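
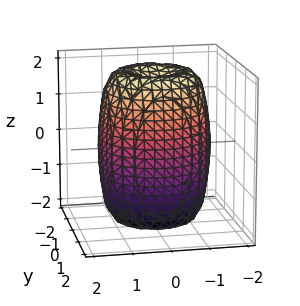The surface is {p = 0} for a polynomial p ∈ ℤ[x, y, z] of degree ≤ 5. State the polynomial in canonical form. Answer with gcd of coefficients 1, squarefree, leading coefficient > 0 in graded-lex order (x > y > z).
2*x^4 + 4*x^2*y^2 + 2*y^4 - 3*x^2 - 3*y^2 + z^2 - 3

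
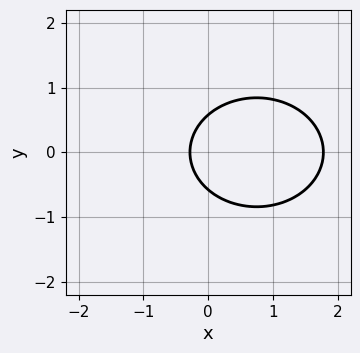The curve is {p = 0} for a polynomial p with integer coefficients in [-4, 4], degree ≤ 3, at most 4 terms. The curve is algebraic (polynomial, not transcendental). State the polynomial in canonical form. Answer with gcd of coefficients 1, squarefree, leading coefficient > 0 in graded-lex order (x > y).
1. The degree is 2 — the shape is more complex than any degree-1 curve.
2. Symmetries: the y ↦ −y reflection is a symmetry, so y appears only in even powers.
3. Matching integer coefficients to the picture gives p.

2*x^2 + 3*y^2 - 3*x - 1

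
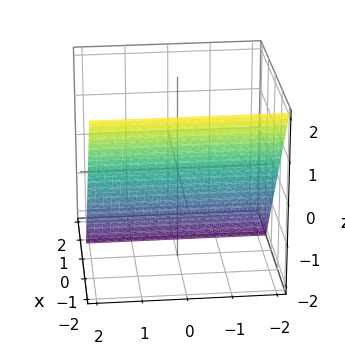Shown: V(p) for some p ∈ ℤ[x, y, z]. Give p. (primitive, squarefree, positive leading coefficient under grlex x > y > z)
1. deg p = 1. Every cross-section is a straight line — this is a plane.
2. From the visible intercepts: it meets the z-axis at z = -1 (among the integer gridlines); the surface avoids every integer y-axis point in the box.
3. Putting this together gives p.

3*x + 2*z + 2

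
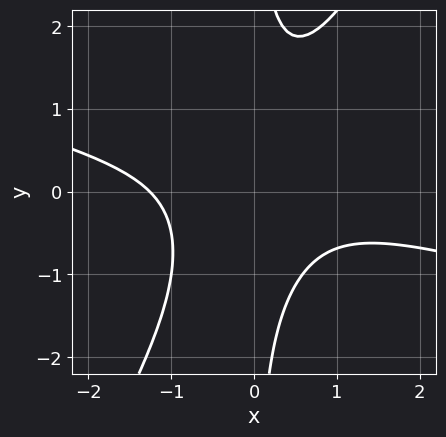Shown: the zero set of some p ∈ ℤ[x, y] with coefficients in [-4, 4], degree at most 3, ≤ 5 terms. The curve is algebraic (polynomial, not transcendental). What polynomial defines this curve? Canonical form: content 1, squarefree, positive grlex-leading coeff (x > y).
(a) The degree is 3 — no degree-2 curve has this shape.
(b) Reading off the gridlines: it misses every integer gridline on the y-axis.
(c) Fitting integer coefficients to these (and the overall shape) gives p.

x^3 + 3*x^2*y - 2*x*y^2 + 2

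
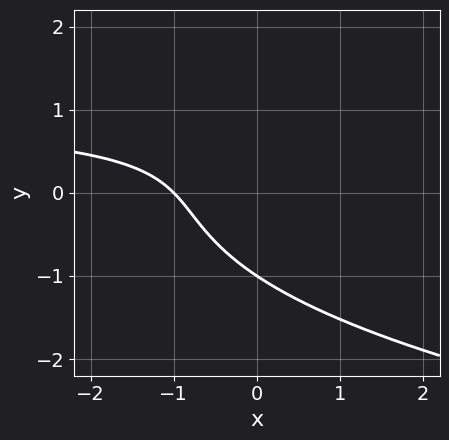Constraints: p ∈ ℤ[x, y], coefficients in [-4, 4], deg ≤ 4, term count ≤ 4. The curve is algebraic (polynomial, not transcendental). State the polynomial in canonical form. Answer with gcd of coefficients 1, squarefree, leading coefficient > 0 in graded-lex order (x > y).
y^3 - x*y + x + 1

(a) The degree is 3 — the shape is more complex than any degree-2 curve.
(b) From the axis intercepts and sections: it crosses the y-axis at the gridline y = -1; it meets the x-axis at x = -1 (among the integer gridlines).
(c) Matching integer coefficients to the picture gives p.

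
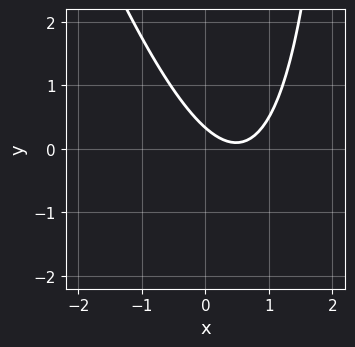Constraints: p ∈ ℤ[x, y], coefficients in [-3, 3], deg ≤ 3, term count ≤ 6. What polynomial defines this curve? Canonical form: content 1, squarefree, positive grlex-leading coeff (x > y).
3*x^2 + x*y - 3*x - 3*y + 1

Degree: no degree-1 curve has this shape, so deg p = 2.
Observable constraints: it misses every integer gridline on the x-axis.
Putting this together gives p.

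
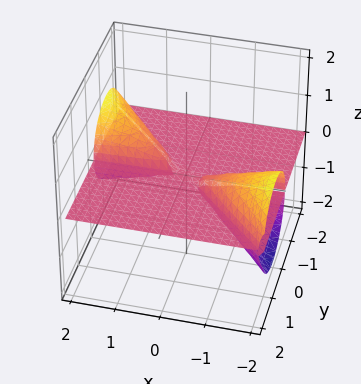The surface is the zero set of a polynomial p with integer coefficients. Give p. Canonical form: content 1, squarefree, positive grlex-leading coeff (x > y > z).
x*y*z + y^2*z + z^3

I count 3 distinct pieces. They look like related sheets of one shape, so recover p as a whole.
Degree: a generic line meets the surface in up to 3 points, so deg p = 3.
Reading off the gridlines: the visible y-axis segment lies entirely on the surface; every point of the x-axis in the box is on the surface; it crosses the z-axis at the gridline z = 0.
Matching integer coefficients to the picture gives p.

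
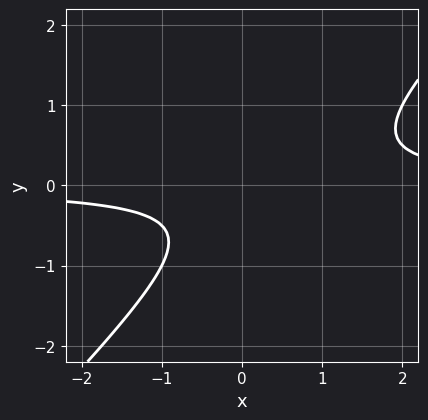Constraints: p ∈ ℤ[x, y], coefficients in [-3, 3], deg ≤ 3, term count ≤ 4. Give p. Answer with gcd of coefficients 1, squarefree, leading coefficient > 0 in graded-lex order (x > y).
2*x*y - 2*y^2 - y - 1

1. The degree is 2 — the shape is more complex than any degree-1 curve.
2. Checking where it meets the axes: no y-intercept at any integer in the box; it misses every integer gridline on the x-axis.
3. Solving for integer coefficients yields p as stated.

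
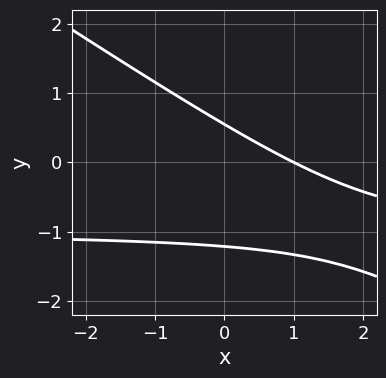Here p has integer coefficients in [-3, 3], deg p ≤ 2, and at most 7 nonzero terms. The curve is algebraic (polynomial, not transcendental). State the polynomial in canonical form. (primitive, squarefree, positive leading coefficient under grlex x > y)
2*x*y + 3*y^2 + 2*x + 2*y - 2

1. Degree: the shape is more complex than any degree-1 curve, so deg p = 2.
2. Against the integer gridlines: it meets the x-axis at x = 1 (among the integer gridlines).
3. The integer polynomial consistent with all of this is the stated p.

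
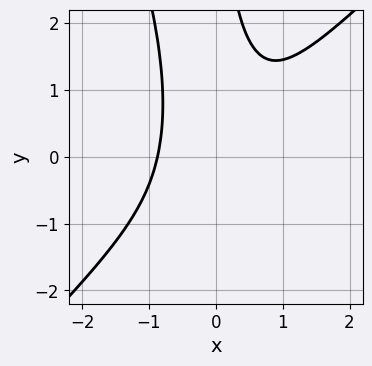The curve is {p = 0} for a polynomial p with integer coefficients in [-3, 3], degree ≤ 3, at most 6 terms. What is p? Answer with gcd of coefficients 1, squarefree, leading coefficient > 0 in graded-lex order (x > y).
(a) The degree is 3 — the shape is more complex than any degree-2 curve.
(b) Checking where it meets the axes: no y-intercept at any integer in the box.
(c) Assembling these constraints gives the stated polynomial.

3*x^3 - 2*x^2*y - x*y^2 + 2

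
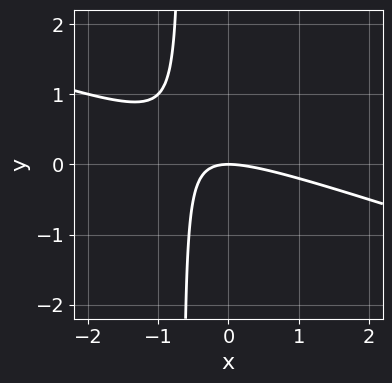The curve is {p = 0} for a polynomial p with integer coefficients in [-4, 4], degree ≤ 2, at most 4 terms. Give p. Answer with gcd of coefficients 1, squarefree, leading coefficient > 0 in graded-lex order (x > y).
x^2 + 3*x*y + 2*y

The degree is 2 — a generic line meets the curve in up to 2 points.
Reading off the gridlines: one y-axis crossing is at y = 0; one x-axis crossing is at x = 0.
Assembling these constraints gives the stated polynomial.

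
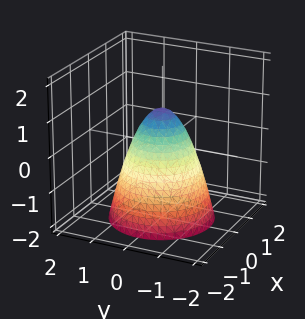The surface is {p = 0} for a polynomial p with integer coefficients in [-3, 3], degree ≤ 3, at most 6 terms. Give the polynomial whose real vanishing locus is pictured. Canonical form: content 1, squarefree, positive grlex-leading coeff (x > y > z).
3*x^2 + 3*y^2 + 2*z - 2

First, the degree is 2 — no degree-1 surface has this shape.
Next, symmetries: rotational symmetry about the z-axis ⇒ p depends on x, y only through x² + y².
Then, checking where it meets the axes: it meets the z-axis at z = 1 (among the integer gridlines); a circular section at z = -1 has radius between 1 and 2.
Finally, together with the visible shape, these determine p as stated.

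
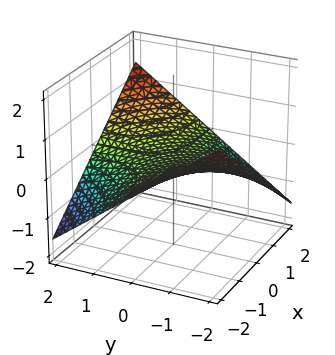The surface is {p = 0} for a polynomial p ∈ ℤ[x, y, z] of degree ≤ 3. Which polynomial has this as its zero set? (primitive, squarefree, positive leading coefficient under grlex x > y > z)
The degree is 2 — a saddle surface; a quadric.
From the axis intercepts and sections: the visible x-axis segment lies entirely on the surface; every point of the y-axis in the box is on the surface; one z-axis crossing is at z = 0.
Assembling these constraints gives the stated polynomial.

x*y - 3*z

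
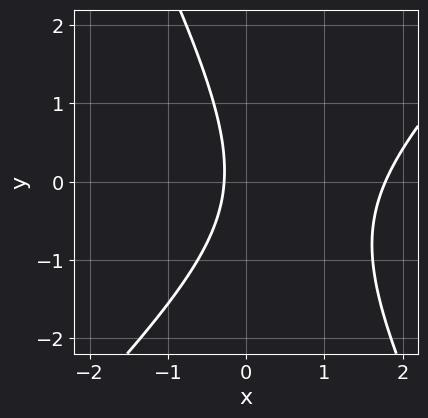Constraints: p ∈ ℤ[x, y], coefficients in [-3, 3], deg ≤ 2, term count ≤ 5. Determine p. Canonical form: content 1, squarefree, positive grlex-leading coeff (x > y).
deg p = 2. A generic line meets the curve in up to 2 points.
Checking where it meets the axes: no y-intercept at any integer in the box.
Assembling these constraints gives the stated polynomial.

2*x^2 - x*y - y^2 - 3*x - 1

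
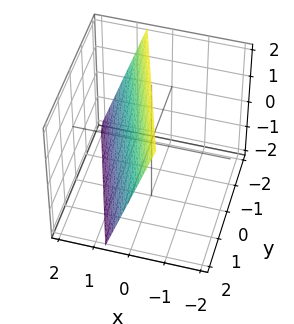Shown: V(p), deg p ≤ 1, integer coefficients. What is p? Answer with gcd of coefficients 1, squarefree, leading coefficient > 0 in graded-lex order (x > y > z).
(a) The degree is 1 — every cross-section is a straight line — this is a plane.
(b) From the axis intercepts and sections: it meets the y-axis at y = 2 (among the integer gridlines); it crosses the z-axis at the gridline z = 2.
(c) Together with the visible shape, these determine p as stated.

3*x + y + z - 2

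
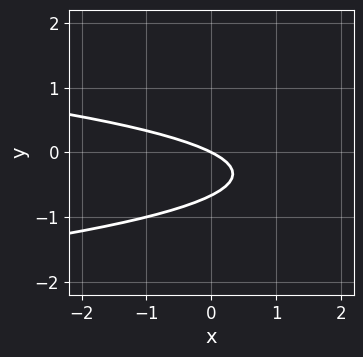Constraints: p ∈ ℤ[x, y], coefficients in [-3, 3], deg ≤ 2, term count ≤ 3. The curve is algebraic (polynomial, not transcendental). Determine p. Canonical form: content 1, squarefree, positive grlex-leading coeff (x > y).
3*y^2 + x + 2*y

1. Degree: a generic line meets the curve in up to 2 points, so deg p = 2.
2. Observable constraints: it meets the y-axis at y = 0 (among the integer gridlines); one x-axis crossing is at x = 0.
3. Fitting integer coefficients to these (and the overall shape) gives p.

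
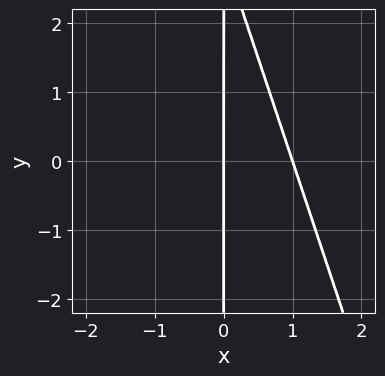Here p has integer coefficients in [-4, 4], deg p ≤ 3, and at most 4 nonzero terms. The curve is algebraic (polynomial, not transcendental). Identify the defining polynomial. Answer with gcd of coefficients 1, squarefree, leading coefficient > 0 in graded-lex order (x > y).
3*x^2 + x*y - 3*x

1. The degree is 2 — no degree-1 curve has this shape.
2. Reading off the gridlines: among the integer gridlines, it crosses the x-axis at x ∈ {0, 1}; the visible y-axis segment lies entirely on the curve.
3. Together with the visible shape, these determine p as stated.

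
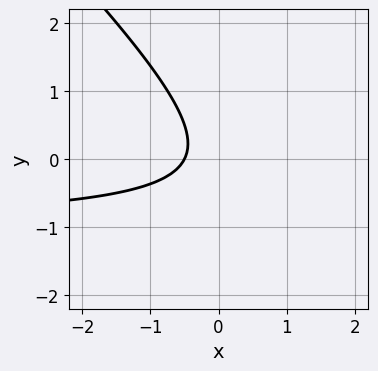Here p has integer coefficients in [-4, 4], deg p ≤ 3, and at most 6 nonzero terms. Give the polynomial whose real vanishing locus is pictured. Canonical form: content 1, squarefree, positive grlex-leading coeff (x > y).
2*x*y + 2*y^2 + 2*x + 1

The degree is 2 — the shape is more complex than any degree-1 curve.
From the visible intercepts: the curve avoids every integer y-axis point in the box.
These observations pin down the coefficients.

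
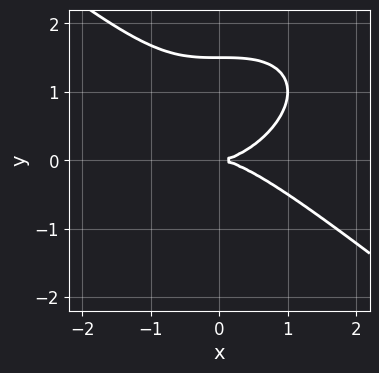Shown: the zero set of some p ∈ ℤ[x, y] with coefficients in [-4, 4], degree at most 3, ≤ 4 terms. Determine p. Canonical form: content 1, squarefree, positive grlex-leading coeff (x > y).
x^3 + 2*y^3 - 3*y^2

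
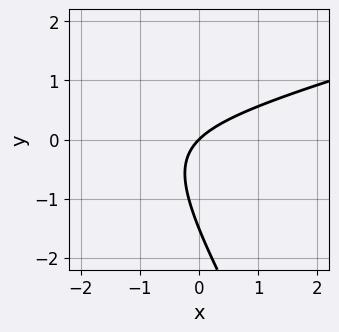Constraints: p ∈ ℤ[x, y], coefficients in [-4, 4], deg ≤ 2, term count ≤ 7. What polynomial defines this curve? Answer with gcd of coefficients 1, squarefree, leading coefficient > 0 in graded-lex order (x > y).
x^2 - 3*x*y - 2*y^2 + 3*x - 3*y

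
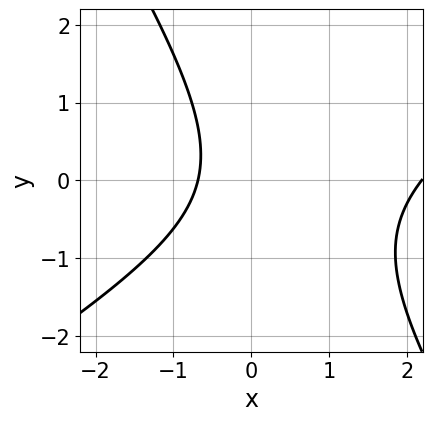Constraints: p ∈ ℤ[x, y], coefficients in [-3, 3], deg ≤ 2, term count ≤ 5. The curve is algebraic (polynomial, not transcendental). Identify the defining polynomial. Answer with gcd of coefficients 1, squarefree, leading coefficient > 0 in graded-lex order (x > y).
(a) Degree: the shape is more complex than any degree-1 curve, so deg p = 2.
(b) Observable constraints: it misses every integer gridline on the y-axis.
(c) Solving for integer coefficients yields p as stated.

2*x^2 - 2*x*y - 2*y^2 - 3*x - 3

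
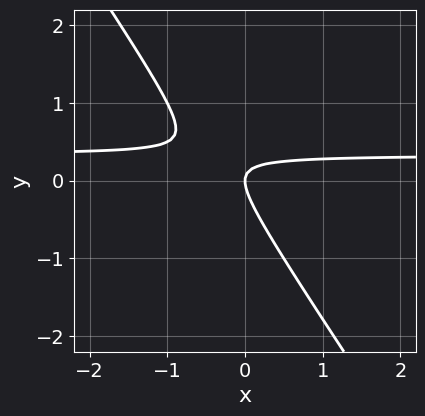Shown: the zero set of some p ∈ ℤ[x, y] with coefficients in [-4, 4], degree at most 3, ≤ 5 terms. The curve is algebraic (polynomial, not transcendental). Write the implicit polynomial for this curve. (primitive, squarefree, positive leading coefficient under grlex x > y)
3*x*y + 2*y^2 - x

(a) The degree is 2 — no degree-1 curve has this shape.
(b) Reading off the gridlines: one y-axis crossing is at y = 0; one x-axis crossing is at x = 0.
(c) Putting this together gives p.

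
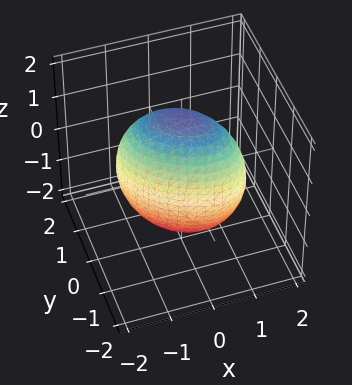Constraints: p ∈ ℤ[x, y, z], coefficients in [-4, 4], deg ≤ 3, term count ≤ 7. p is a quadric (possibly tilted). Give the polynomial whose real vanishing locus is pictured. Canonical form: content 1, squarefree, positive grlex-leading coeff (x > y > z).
2*x^2 + 2*x*y + 3*y^2 + z^2 - 3

First, degree: a generic line meets the surface in up to 2 points, so deg p = 2.
Then, observable constraints: the y-axis gridline crossings are at y ∈ {-1, 1}.
Finally, together with the visible shape, these determine p as stated.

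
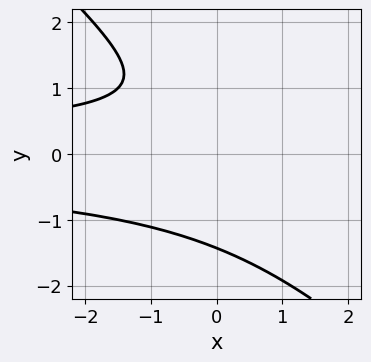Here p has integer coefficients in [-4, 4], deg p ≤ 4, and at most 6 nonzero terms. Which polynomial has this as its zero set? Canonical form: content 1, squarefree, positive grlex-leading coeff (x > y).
(a) deg p = 3. A generic line meets the curve in up to 3 points.
(b) Against the integer gridlines: no x-intercept at any integer in the box.
(c) Together with the visible shape, these determine p as stated.

2*x*y^2 + 2*y^3 - 2*y + 3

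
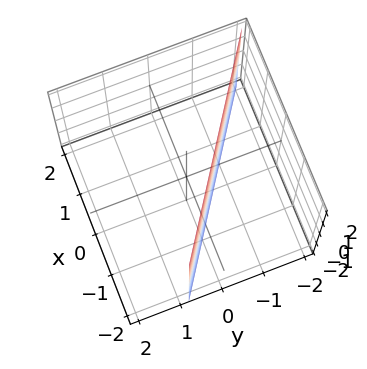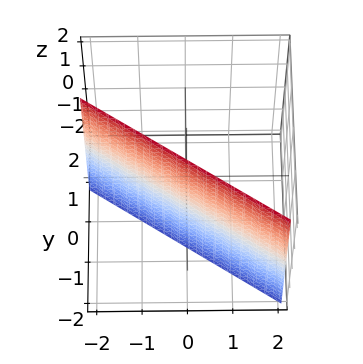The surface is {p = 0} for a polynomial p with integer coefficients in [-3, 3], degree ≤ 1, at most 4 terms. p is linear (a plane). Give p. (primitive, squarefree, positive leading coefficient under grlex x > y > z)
2*x + 3*y + 2

The degree is 1 — the surface is flat (a plane).
Against the integer gridlines: it meets the x-axis at x = -1 (among the integer gridlines); it misses every integer gridline on the z-axis.
These observations pin down the coefficients.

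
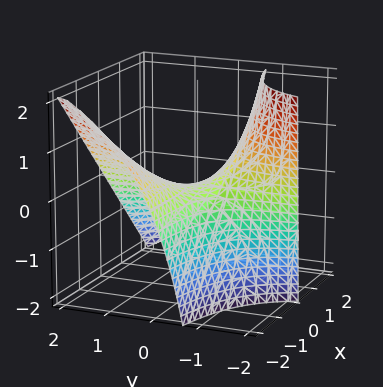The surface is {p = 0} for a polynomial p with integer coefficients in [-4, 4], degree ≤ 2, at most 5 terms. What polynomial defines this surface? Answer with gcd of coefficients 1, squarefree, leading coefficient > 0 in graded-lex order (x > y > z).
2*x*y + y*z + 2*z

1. The degree is 2 — a generic line meets the surface in up to 2 points.
2. Against the integer gridlines: every point of the y-axis in the box is on the surface; one z-axis crossing is at z = 0; the visible x-axis segment lies entirely on the surface.
3. Assembling these constraints gives the stated polynomial.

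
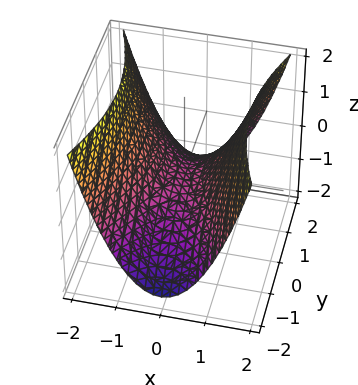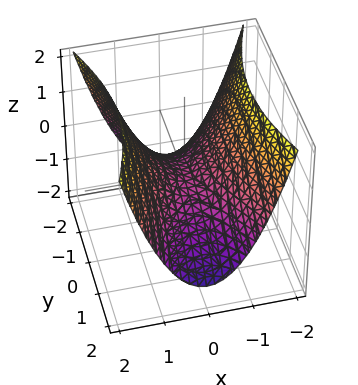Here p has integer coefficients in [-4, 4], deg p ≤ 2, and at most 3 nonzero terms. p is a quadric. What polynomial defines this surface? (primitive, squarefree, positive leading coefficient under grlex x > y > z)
1. The degree is 2 — a saddle surface; a quadric.
2. Symmetries: it's symmetric under x → −x, forcing even powers of x; it's symmetric under y → −y, forcing even powers of y.
3. From the axis intercepts and sections: one y-axis crossing is at y = 0; it crosses the z-axis at the gridline z = 0; it meets the x-axis at x = 0 (among the integer gridlines).
4. The integer polynomial consistent with all of this is the stated p.

3*x^2 - y^2 - 3*z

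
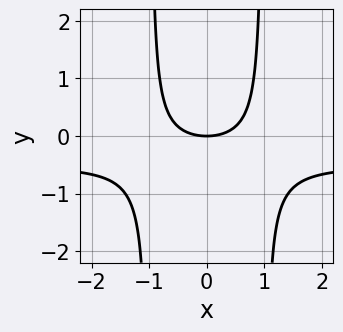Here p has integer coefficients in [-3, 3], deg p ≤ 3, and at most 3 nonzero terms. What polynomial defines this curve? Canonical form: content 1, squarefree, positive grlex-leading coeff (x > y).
2*x^2*y + x^2 - 2*y

deg p = 3.
Symmetries: mirror symmetry x ↦ −x ⇒ only even powers of x.
From the axis intercepts and sections: it crosses the x-axis at the gridline x = 0; it meets the y-axis at y = 0 (among the integer gridlines).
Matching integer coefficients to the picture gives p.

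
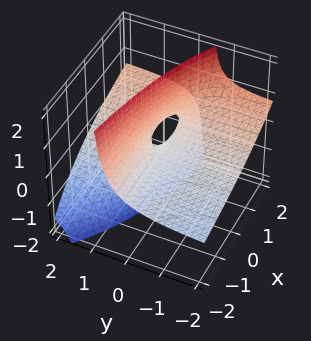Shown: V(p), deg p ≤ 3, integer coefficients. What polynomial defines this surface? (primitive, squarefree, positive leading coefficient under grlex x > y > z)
deg p = 2. A generic line meets the surface in up to 2 points.
Reading off the gridlines: it meets the z-axis at z = 0 (among the integer gridlines); every point of the y-axis in the box is on the surface.
Assembling these constraints gives the stated polynomial. Check: (1, 0, 0) on the x-axis lies on the surface, and p(1, 0, 0) = 0. ✓

x*y - x*z - 3*y*z + z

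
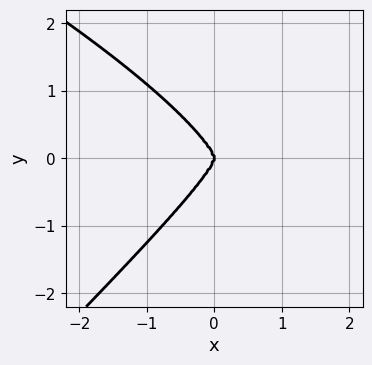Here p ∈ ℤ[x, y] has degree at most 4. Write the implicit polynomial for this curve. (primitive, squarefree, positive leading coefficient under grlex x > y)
First, the degree is 4 — the shape is more complex than any degree-3 curve.
Next, observable constraints: it crosses the x-axis at the gridline x = 0; one y-axis crossing is at y = 0.
Finally, together with the visible shape, these determine p as stated.

x^3*y + 2*x^2*y^2 - 3*y^4 - 3*x^3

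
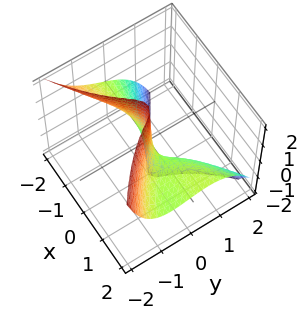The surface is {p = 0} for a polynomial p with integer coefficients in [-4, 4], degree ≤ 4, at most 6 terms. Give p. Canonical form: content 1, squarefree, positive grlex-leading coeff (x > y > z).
3*x^2*z + x*y*z + 3*y^3 - 3*x*y + 3*y

1. The degree is 3 — no degree-2 surface has this shape.
2. From the visible intercepts: the visible x-axis segment lies entirely on the surface; every point of the z-axis in the box is on the surface; it meets the y-axis at y = 0 (among the integer gridlines).
3. Putting this together gives p.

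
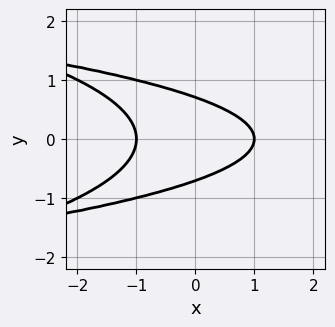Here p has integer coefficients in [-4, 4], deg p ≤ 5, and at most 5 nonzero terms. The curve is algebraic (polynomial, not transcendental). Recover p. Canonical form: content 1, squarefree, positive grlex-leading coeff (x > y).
First, degree: the shape is more complex than any degree-3 curve, so deg p = 4.
Then, symmetries: mirror symmetry y ↦ −y ⇒ only even powers of y.
Next, against the integer gridlines: the x-axis gridline crossings are at x ∈ {-1, 1}.
Finally, putting this together gives p.

2*y^4 + 3*x*y^2 + x^2 + y^2 - 1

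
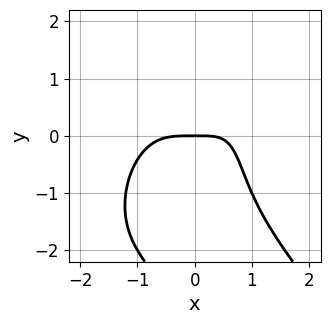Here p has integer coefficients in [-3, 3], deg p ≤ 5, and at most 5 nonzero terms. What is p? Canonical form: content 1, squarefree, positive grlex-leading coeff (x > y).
2*x^4 + x*y^3 - 2*x*y + 3*y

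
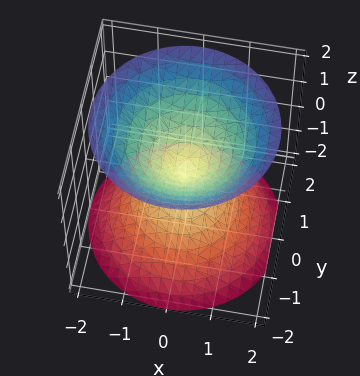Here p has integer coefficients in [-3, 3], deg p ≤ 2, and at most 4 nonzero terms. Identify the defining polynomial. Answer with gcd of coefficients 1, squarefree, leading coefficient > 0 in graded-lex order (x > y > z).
1. There are 2 components. They look like related sheets of one shape, so recover p as a whole.
2. deg p = 2. Two nappes meeting at a single point; a quadric.
3. By symmetry, the z-axis is an axis of rotation, so x and y enter only as x² + y²; the z ↦ −z reflection is a symmetry, so z appears only in even powers.
4. Against the integer gridlines: one x-axis crossing is at x = 0; one z-axis crossing is at z = 0; a circular section at z = -1 has radius exactly 1; one y-axis crossing is at y = 0.
5. The integer polynomial consistent with all of this is the stated p.

x^2 + y^2 - z^2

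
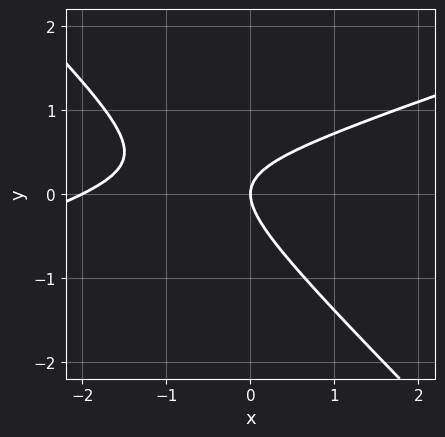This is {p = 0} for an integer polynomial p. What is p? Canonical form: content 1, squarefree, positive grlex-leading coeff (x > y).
deg p = 2. A generic line meets the curve in up to 2 points.
Observable constraints: it crosses the y-axis at the gridline y = 0; among the integer gridlines, it crosses the x-axis at x ∈ {-2, 0}.
Fitting integer coefficients to these (and the overall shape) gives p.

x^2 - 2*x*y - 3*y^2 + 2*x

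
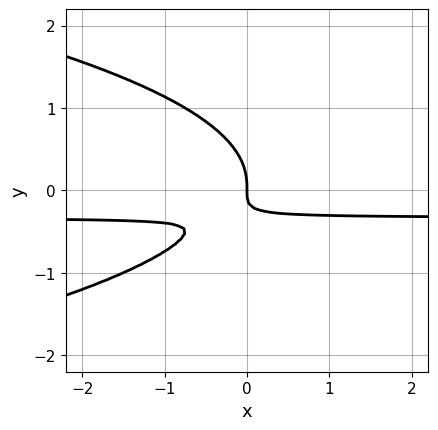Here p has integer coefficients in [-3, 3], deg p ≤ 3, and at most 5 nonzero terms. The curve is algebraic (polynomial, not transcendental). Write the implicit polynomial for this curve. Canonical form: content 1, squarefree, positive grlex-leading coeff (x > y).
The degree is 3 — a generic line meets the curve in up to 3 points.
Against the integer gridlines: one x-axis crossing is at x = 0; it meets the y-axis at y = 0 (among the integer gridlines).
Assembling these constraints gives the stated polynomial.

3*y^3 + 3*x*y + x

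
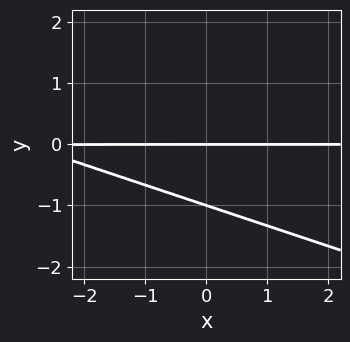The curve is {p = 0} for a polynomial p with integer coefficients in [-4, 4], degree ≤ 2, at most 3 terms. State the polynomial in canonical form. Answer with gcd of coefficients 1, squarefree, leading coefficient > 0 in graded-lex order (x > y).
Degree: the shape is more complex than any degree-1 curve, so deg p = 2.
Against the integer gridlines: among the integer gridlines, it crosses the y-axis at y ∈ {-1, 0}; every point of the x-axis in the box is on the curve.
The integer polynomial consistent with all of this is the stated p.

x*y + 3*y^2 + 3*y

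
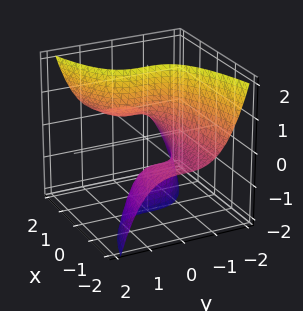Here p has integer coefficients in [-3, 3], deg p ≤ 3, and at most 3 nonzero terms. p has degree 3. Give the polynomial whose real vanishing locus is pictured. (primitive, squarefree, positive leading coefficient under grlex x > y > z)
2*y^3 - 3*x*z + 1

(a) The degree is 3 — the shape is more complex than any degree-2 surface.
(b) Observable constraints: no z-intercept at any integer in the box; it misses every integer gridline on the x-axis.
(c) Putting this together gives p.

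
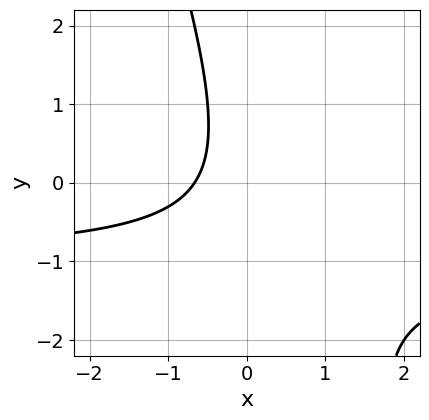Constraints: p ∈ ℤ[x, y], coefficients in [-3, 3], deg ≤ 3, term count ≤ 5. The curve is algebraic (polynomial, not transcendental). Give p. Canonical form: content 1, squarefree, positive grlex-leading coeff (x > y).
3*x*y + y^2 + 3*x + 2

deg p = 2.
Reading off the gridlines: the curve avoids every integer y-axis point in the box.
Assembling these constraints gives the stated polynomial.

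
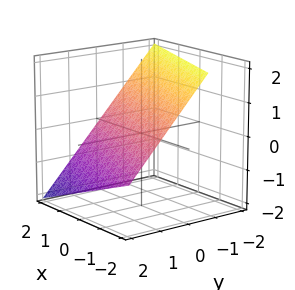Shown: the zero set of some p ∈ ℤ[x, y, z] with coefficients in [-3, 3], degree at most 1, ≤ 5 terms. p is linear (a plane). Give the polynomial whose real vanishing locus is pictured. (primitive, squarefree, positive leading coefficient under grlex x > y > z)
deg p = 1.
Observable constraints: it meets the x-axis at x = 2 (among the integer gridlines).
The integer polynomial consistent with all of this is the stated p.

x + 3*y + 3*z - 2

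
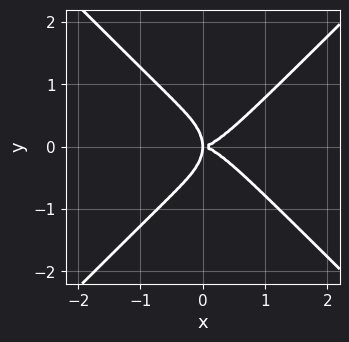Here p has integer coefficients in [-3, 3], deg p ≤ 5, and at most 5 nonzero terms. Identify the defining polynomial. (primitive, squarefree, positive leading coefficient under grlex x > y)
First, the degree is 4 — no degree-3 curve has this shape.
Then, symmetries: the y ↦ −y reflection is a symmetry, so y appears only in even powers.
Next, from the visible intercepts: one y-axis crossing is at y = 0; it crosses the x-axis at the gridline x = 0.
Finally, solving for integer coefficients yields p as stated.

x^4 - y^4 - x*y^2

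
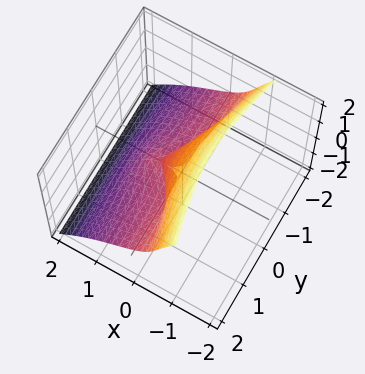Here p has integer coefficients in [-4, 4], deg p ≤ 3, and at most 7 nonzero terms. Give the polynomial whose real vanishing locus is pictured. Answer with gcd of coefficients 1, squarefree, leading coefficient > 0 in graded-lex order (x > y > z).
First, degree: no degree-2 surface has this shape, so deg p = 3.
Next, from the axis intercepts and sections: the visible y-axis segment lies entirely on the surface; one z-axis crossing is at z = 1; the visible x-axis segment lies entirely on the surface.
Finally, the integer polynomial consistent with all of this is the stated p.

x*y^2 + 3*x*z^2 + y^2*z + 2*z^3 - 2*z^2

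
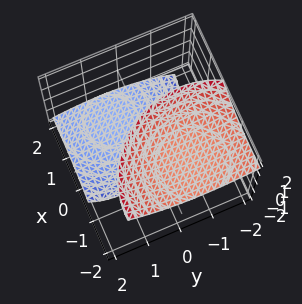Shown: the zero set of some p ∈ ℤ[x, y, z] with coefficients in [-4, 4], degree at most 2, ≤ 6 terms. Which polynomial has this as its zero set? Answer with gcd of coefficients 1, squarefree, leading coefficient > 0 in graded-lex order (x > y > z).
(a) There are 2 components.
(b) The degree is 2 — no degree-1 surface has this shape.
(c) Checking where it meets the axes: no y-intercept at any integer in the box; it misses every integer gridline on the x-axis.
(d) Matching integer coefficients to the picture gives p.

x^2 + 2*x*z + y^2 + y*z - z^2 + 3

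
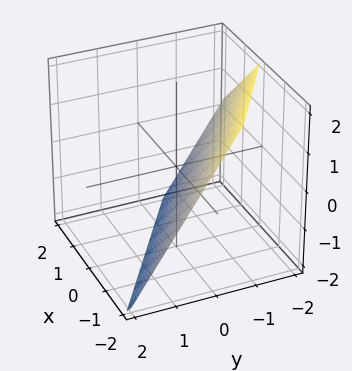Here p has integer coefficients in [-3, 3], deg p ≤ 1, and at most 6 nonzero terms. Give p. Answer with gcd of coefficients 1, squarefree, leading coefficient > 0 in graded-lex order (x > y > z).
(a) deg p = 1. The surface is flat (a plane).
(b) Checking where it meets the axes: it crosses the x-axis at the gridline x = -1; it crosses the z-axis at the gridline z = -1.
(c) Solving for integer coefficients yields p as stated.

2*x + 3*y + 2*z + 2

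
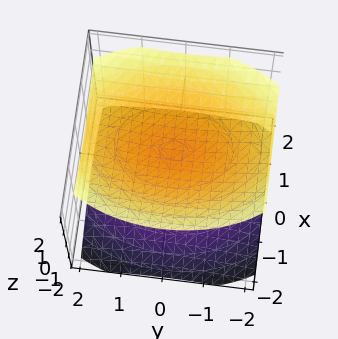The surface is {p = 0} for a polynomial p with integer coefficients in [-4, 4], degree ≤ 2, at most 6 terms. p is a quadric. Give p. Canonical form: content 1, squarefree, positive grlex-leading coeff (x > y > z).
2*x^2 + y^2 - 3*z^2 + 3

1. The picture has 2 separate pieces. They look like related sheets of one shape, so recover p as a whole.
2. The degree is 2 — two sheets facing apart; a quadric.
3. Symmetries: the x ↦ −x reflection is a symmetry, so x appears only in even powers; it's symmetric under z → −z, forcing even powers of z; mirror symmetry y ↦ −y ⇒ only even powers of y.
4. Checking where it meets the axes: no y-intercept at any integer in the box; among the integer gridlines, it crosses the z-axis at z ∈ {-1, 1}; the surface avoids every integer x-axis point in the box.
5. Together with the visible shape, these determine p as stated.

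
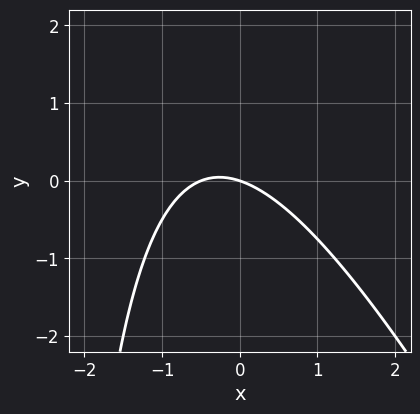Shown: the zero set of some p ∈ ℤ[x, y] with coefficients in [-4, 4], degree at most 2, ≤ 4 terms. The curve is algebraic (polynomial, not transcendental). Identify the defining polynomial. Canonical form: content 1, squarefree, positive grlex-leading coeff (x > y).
2*x^2 + x*y + x + 3*y

1. deg p = 2. No degree-1 curve has this shape.
2. From the visible intercepts: one x-axis crossing is at x = 0; one y-axis crossing is at y = 0.
3. Matching integer coefficients to the picture gives p.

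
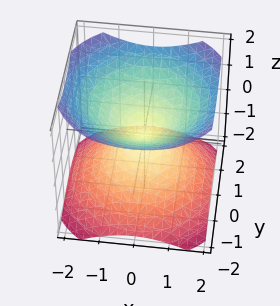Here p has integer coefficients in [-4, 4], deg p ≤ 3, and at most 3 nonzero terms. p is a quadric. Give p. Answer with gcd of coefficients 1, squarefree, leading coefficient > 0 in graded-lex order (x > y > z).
2*x^2 + 2*y^2 - 3*z^2

I count 2 distinct pieces. Treating them together as one polynomial.
Degree: a double cone through the origin; a quadric, so deg p = 2.
By symmetry, every cross-section ⟂ z is a circle, so x, y appear only via x² + y²; mirror symmetry z ↦ −z ⇒ only even powers of z.
Observable constraints: it crosses the x-axis at the gridline x = 0; a circular section at z = -1 has radius between 1 and 2; one y-axis crossing is at y = 0; it crosses the z-axis at the gridline z = 0.
Matching integer coefficients to the picture gives p.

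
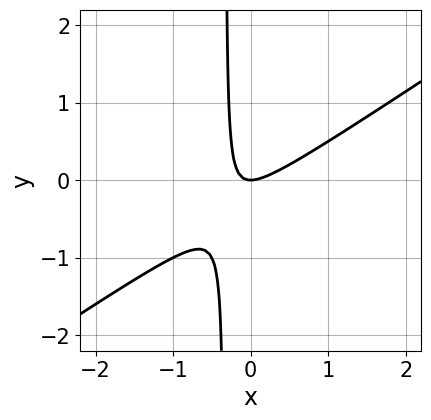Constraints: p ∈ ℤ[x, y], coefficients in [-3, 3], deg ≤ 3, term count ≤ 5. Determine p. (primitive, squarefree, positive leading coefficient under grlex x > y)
deg p = 2.
From the visible intercepts: it meets the x-axis at x = 0 (among the integer gridlines); it crosses the y-axis at the gridline y = 0.
Together with the visible shape, these determine p as stated.

2*x^2 - 3*x*y - y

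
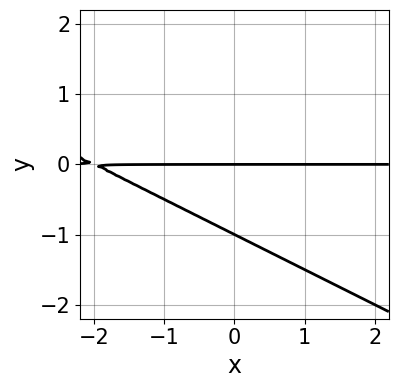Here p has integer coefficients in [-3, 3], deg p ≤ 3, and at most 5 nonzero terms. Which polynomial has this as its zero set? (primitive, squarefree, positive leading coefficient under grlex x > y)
(a) The degree is 2 — a generic line meets the curve in up to 2 points.
(b) Observable constraints: among the integer gridlines, it crosses the y-axis at y ∈ {-1, 0}; every point of the x-axis in the box is on the curve.
(c) Putting this together gives p.

x*y + 2*y^2 + 2*y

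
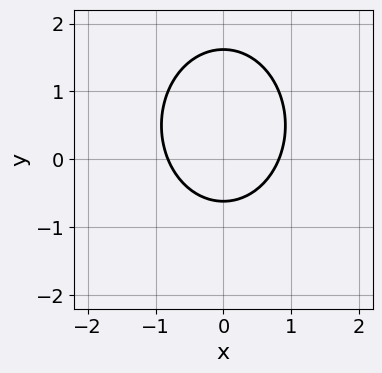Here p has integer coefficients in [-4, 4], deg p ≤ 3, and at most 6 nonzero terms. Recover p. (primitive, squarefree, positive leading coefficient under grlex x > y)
deg p = 2. No degree-1 curve has this shape.
Symmetries: mirror symmetry x ↦ −x ⇒ only even powers of x.
Matching integer coefficients to the picture gives p.

3*x^2 + 2*y^2 - 2*y - 2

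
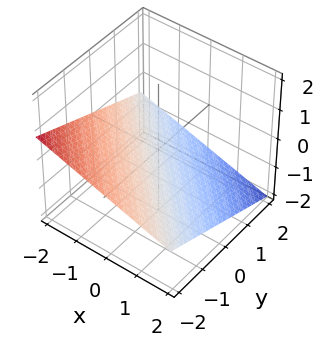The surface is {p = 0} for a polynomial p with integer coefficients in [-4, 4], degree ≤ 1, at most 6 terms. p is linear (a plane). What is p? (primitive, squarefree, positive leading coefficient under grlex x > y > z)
x + y + 3*z + 2

(a) Degree: the surface is flat (a plane), so deg p = 1.
(b) Reading off the gridlines: one x-axis crossing is at x = -2; it meets the y-axis at y = -2 (among the integer gridlines).
(c) Fitting integer coefficients to these (and the overall shape) gives p.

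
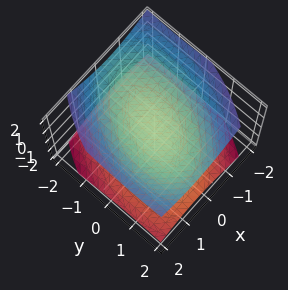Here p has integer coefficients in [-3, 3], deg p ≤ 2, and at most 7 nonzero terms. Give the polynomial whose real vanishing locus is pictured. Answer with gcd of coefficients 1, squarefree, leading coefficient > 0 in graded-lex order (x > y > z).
2*x^2 - x*y + y^2 - 3*z^2 + 2

1. I count 2 distinct pieces. They look like related sheets of one shape, so recover p as a whole.
2. The degree is 2 — a generic line meets the surface in up to 2 points.
3. Checking where it meets the axes: it misses every integer gridline on the y-axis; it misses every integer gridline on the x-axis.
4. Fitting integer coefficients to these (and the overall shape) gives p.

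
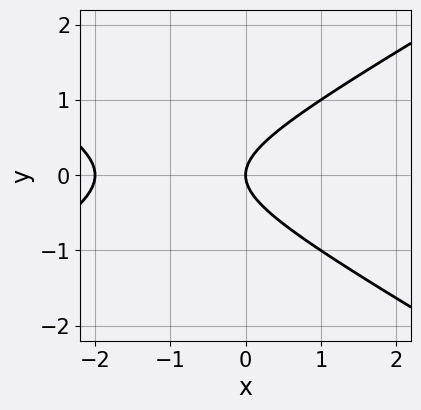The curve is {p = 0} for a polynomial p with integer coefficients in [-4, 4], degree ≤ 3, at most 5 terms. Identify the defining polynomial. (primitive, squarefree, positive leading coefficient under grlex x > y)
x^2 - 3*y^2 + 2*x

First, the degree is 2 — a generic line meets the curve in up to 2 points.
Then, symmetries: it's symmetric under y → −y, forcing even powers of y.
Then, reading off the gridlines: one y-axis crossing is at y = 0; among the integer gridlines, it crosses the x-axis at x ∈ {-2, 0}.
Finally, these observations pin down the coefficients.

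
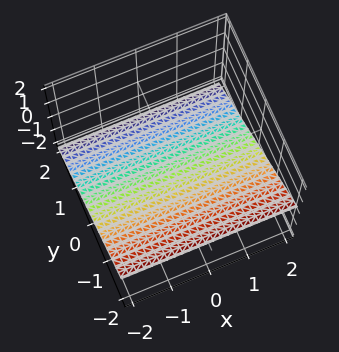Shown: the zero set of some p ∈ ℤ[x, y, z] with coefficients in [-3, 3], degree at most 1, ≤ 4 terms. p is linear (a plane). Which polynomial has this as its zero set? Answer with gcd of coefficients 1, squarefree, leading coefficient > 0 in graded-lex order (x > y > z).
2*y + 3*z + 2

1. Degree: every cross-section is a straight line — this is a plane, so deg p = 1.
2. Checking where it meets the axes: it misses every integer gridline on the x-axis; it meets the y-axis at y = -1 (among the integer gridlines).
3. Matching integer coefficients to the picture gives p.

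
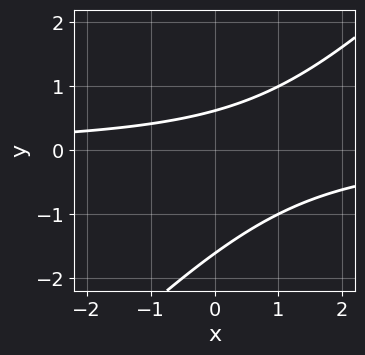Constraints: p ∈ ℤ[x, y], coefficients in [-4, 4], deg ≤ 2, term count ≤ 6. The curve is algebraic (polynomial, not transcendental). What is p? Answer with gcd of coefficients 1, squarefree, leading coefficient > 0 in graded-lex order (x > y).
(a) deg p = 2. The shape is more complex than any degree-1 curve.
(b) Checking where it meets the axes: the curve avoids every integer x-axis point in the box.
(c) Solving for integer coefficients yields p as stated.

x*y - y^2 - y + 1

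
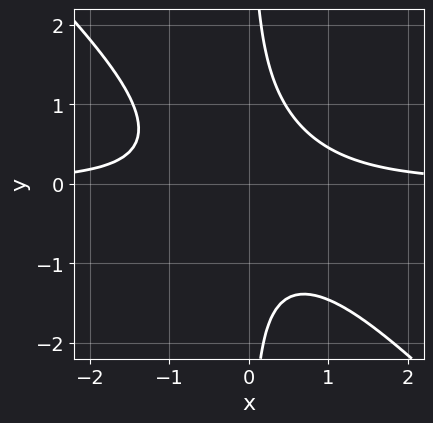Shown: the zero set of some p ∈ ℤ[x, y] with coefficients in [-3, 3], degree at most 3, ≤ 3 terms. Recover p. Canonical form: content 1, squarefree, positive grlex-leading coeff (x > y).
First, deg p = 3. The shape is more complex than any degree-2 curve.
Next, checking where it meets the axes: it misses every integer gridline on the y-axis; it misses every integer gridline on the x-axis.
Finally, matching integer coefficients to the picture gives p.

3*x^2*y + 3*x*y^2 - 2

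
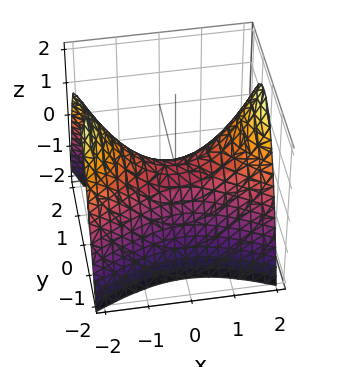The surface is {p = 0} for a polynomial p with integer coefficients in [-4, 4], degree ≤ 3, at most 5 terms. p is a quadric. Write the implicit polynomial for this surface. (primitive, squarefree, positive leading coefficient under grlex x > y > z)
First, the degree is 2 — a hyperbolic paraboloid; a quadric.
Then, symmetries: it's symmetric under x → −x, forcing even powers of x; mirror symmetry y ↦ −y ⇒ only even powers of y.
Next, checking where it meets the axes: one z-axis crossing is at z = 0; one y-axis crossing is at y = 0; it meets the x-axis at x = 0 (among the integer gridlines).
Finally, these observations pin down the coefficients.

x^2 - 2*y^2 - 2*z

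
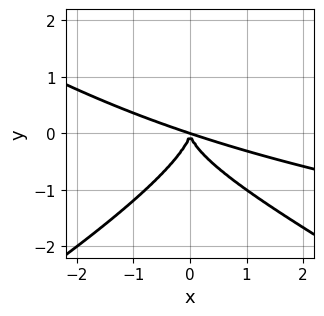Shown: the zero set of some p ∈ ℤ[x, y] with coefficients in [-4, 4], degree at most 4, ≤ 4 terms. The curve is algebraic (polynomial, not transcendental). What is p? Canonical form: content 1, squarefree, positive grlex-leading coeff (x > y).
x^2*y^2 - 3*y^4 - x^3 - 3*x^2*y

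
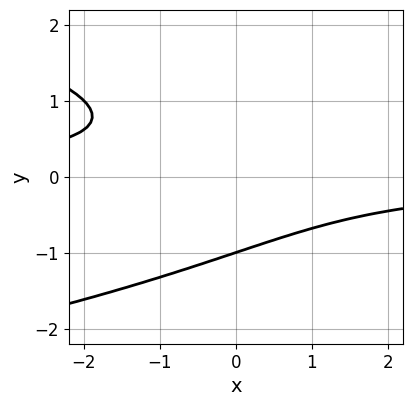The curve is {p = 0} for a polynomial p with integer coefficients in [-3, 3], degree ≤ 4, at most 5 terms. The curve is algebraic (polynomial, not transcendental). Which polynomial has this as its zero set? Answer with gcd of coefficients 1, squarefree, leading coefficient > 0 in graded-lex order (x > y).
deg p = 3. The shape is more complex than any degree-2 curve.
Against the integer gridlines: it misses every integer gridline on the x-axis; it meets the y-axis at y = -1 (among the integer gridlines).
Fitting integer coefficients to these (and the overall shape) gives p.

y^3 + x*y + 1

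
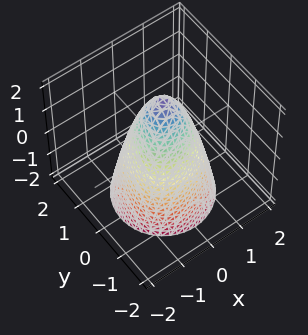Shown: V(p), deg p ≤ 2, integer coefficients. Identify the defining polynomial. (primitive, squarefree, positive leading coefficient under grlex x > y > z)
1. deg p = 2.
2. Symmetry: every cross-section ⟂ z is a circle, so x, y appear only via x² + y².
3. Against the integer gridlines: a circular section at z = -1 has radius between 1 and 2; among the integer gridlines, it crosses the x-axis at x ∈ {-1, 1}.
4. The integer polynomial consistent with all of this is the stated p.

2*x^2 + 2*y^2 + z - 2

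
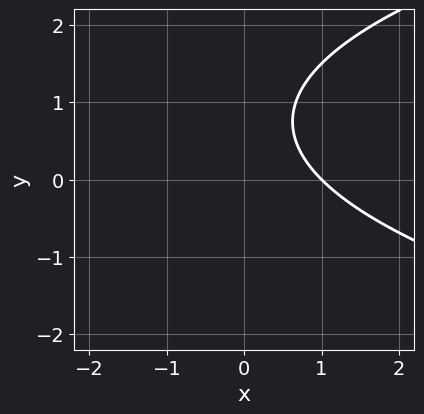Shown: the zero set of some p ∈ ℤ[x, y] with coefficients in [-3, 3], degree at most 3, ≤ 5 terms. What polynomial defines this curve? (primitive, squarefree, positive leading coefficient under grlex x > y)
2*y^2 - 3*x - 3*y + 3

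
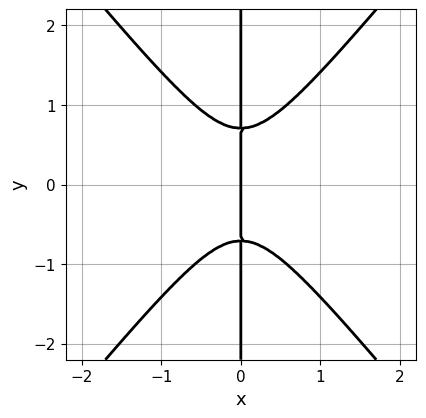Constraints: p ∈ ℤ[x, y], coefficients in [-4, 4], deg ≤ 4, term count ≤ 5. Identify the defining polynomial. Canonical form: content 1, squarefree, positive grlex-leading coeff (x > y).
(a) The degree is 3 — a generic line meets the curve in up to 3 points.
(b) Symmetries: the y ↦ −y reflection is a symmetry, so y appears only in even powers.
(c) From the visible intercepts: the visible y-axis segment lies entirely on the curve; it crosses the x-axis at the gridline x = 0.
(d) Fitting integer coefficients to these (and the overall shape) gives p.

3*x^3 - 2*x*y^2 + x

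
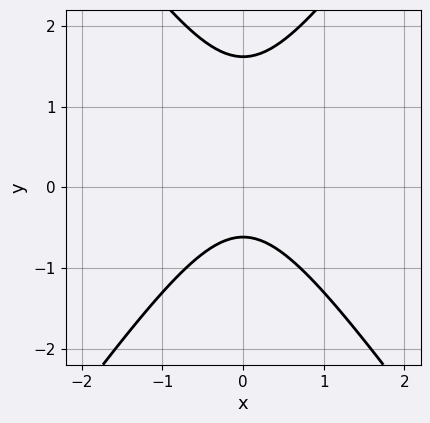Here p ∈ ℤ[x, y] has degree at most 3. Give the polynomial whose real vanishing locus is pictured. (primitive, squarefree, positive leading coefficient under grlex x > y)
2*x^2 - y^2 + y + 1

First, degree: no degree-1 curve has this shape, so deg p = 2.
Then, symmetries: the x ↦ −x reflection is a symmetry, so x appears only in even powers.
Then, observable constraints: it misses every integer gridline on the x-axis.
Finally, matching integer coefficients to the picture gives p.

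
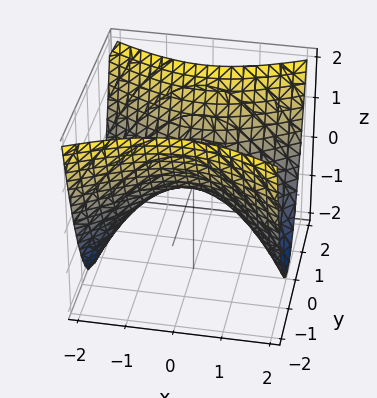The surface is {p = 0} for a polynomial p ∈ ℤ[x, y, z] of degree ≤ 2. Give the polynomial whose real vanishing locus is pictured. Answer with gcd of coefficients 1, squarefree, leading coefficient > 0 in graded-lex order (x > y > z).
(a) The degree is 2 — a saddle surface; a quadric.
(b) Symmetries: the x ↦ −x reflection is a symmetry, so x appears only in even powers; the y ↦ −y reflection is a symmetry, so y appears only in even powers.
(c) Reading off the gridlines: it crosses the z-axis at the gridline z = 0; it meets the y-axis at y = 0 (among the integer gridlines); it crosses the x-axis at the gridline x = 0.
(d) Putting this together gives p.

x^2 - 2*y^2 + 2*z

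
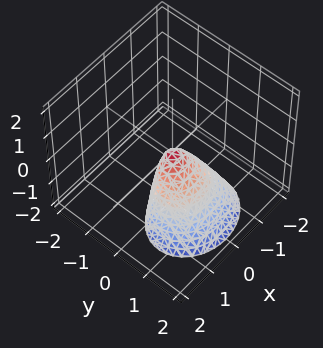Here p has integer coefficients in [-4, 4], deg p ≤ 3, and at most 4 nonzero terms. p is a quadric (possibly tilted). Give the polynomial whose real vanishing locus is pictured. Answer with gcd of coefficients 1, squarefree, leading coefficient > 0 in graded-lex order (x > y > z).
(a) The degree is 2 — the shape is more complex than any degree-1 surface.
(b) Checking where it meets the axes: one x-axis crossing is at x = 0; one y-axis crossing is at y = 0; it crosses the z-axis at the gridline z = 0.
(c) Together with the visible shape, these determine p as stated.

2*x^2 + 3*y^2 + 2*y*z + z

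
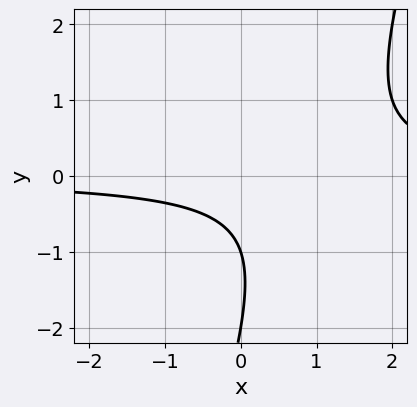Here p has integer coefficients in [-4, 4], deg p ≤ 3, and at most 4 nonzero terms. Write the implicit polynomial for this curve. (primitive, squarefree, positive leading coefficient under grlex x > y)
The degree is 2 — the shape is more complex than any degree-1 curve.
From the visible intercepts: it misses every integer gridline on the x-axis; among the integer gridlines, it crosses the y-axis at y ∈ {-2, -1}.
Putting this together gives p.

3*x*y - y^2 - 3*y - 2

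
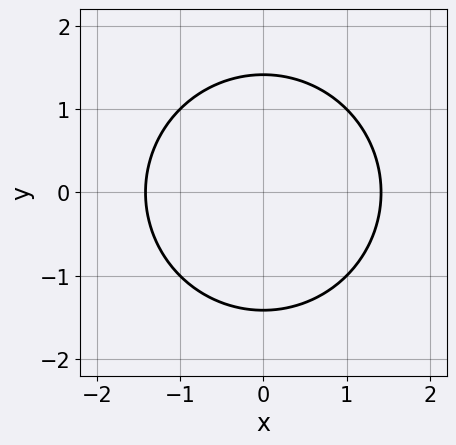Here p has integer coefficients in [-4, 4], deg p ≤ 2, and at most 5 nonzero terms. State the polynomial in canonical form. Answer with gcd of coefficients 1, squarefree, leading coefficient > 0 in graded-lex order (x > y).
(a) deg p = 2.
(b) Symmetries: the x ↦ −x reflection is a symmetry, so x appears only in even powers; the y ↦ −y reflection is a symmetry, so y appears only in even powers.
(c) Matching integer coefficients to the picture gives p.

x^2 + y^2 - 2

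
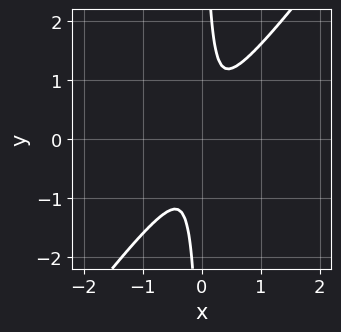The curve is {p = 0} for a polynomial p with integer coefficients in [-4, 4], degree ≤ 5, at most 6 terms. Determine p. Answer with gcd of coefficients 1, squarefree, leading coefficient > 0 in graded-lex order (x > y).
3*x^4 + 3*x^3*y - 3*x*y^3 + 2*x^2 + y^2

1. Degree: a generic line meets the curve in up to 4 points, so deg p = 4.
2. The integer polynomial consistent with all of this is the stated p.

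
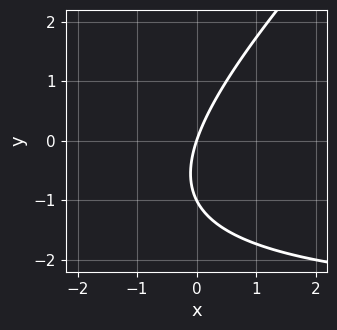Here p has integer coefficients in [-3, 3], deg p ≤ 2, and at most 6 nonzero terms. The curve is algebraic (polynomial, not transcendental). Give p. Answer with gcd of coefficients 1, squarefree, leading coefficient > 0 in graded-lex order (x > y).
x*y - y^2 + 3*x - y

1. deg p = 2.
2. From the axis intercepts and sections: it meets the x-axis at x = 0 (among the integer gridlines); the y-axis gridline crossings are at y ∈ {-1, 0}.
3. The integer polynomial consistent with all of this is the stated p.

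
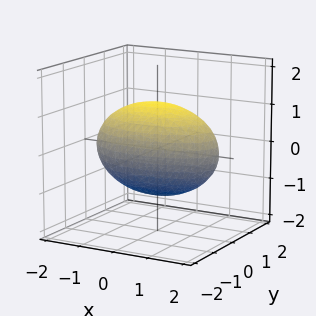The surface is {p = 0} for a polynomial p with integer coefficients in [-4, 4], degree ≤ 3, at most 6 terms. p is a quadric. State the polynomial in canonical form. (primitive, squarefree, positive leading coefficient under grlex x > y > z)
First, deg p = 2. Bounded and convex; a quadric.
Then, symmetries: the y ↦ −y reflection is a symmetry, so y appears only in even powers; it's symmetric under z → −z, forcing even powers of z; the x ↦ −x reflection is a symmetry, so x appears only in even powers.
Next, observable constraints: among the integer gridlines, it crosses the y-axis at y ∈ {-1, 1}.
Finally, matching integer coefficients to the picture gives p.

x^2 + 3*y^2 + 2*z^2 - 3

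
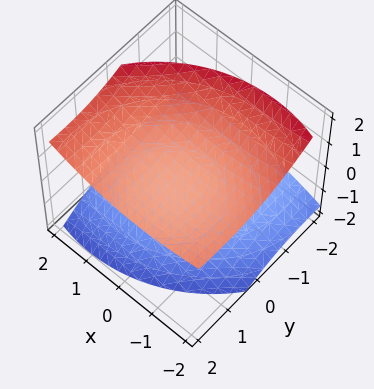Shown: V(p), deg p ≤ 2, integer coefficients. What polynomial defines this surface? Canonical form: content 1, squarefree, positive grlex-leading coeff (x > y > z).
x^2 + x*z + y^2 - 2*y*z - 3*z^2 + 3

First, I count 2 distinct pieces. Treating them together as one polynomial.
Next, degree: a generic line meets the surface in up to 2 points, so deg p = 2.
Then, from the axis intercepts and sections: it misses every integer gridline on the x-axis; among the integer gridlines, it crosses the z-axis at z ∈ {-1, 1}.
Finally, together with the visible shape, these determine p as stated.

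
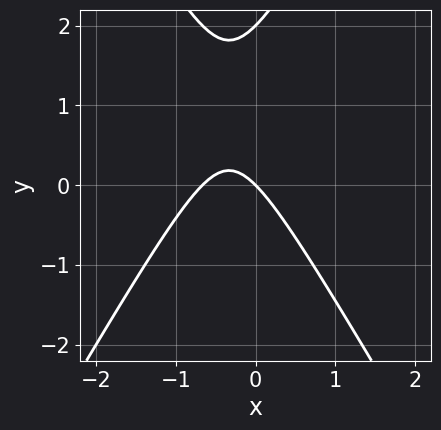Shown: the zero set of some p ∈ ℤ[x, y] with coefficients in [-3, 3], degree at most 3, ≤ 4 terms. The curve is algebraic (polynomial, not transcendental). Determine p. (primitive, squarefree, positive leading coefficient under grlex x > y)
deg p = 2. The shape is more complex than any degree-1 curve.
Checking where it meets the axes: it crosses the x-axis at the gridline x = 0; the y-axis gridline crossings are at y ∈ {0, 2}.
These observations pin down the coefficients.

3*x^2 - y^2 + 2*x + 2*y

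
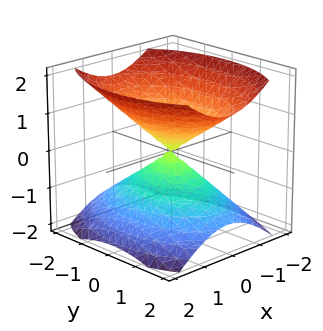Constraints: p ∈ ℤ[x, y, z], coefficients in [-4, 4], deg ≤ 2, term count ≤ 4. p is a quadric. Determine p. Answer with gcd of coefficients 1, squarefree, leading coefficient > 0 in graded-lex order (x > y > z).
2*x^2 + y^2 - 2*z^2

First, there are 2 components.
Next, deg p = 2.
Next, symmetries: the z ↦ −z reflection is a symmetry, so z appears only in even powers; it's symmetric under y → −y, forcing even powers of y; it's symmetric under x → −x, forcing even powers of x.
Next, from the visible intercepts: one y-axis crossing is at y = 0; one x-axis crossing is at x = 0.
Finally, putting this together gives p.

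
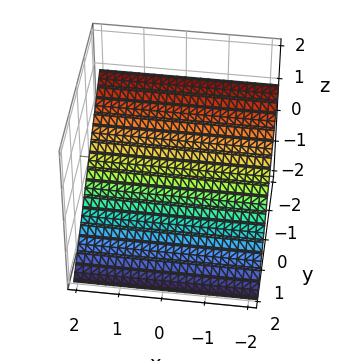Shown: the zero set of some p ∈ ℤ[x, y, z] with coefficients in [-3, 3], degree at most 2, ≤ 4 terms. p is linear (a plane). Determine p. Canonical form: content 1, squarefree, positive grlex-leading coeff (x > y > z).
1. Degree: the surface is flat (a plane), so deg p = 1.
2. From the visible intercepts: it crosses the y-axis at the gridline y = -1; the surface avoids every integer x-axis point in the box.
3. Solving for integer coefficients yields p as stated.

2*y + 3*z + 2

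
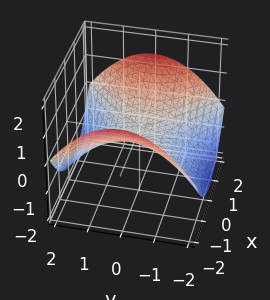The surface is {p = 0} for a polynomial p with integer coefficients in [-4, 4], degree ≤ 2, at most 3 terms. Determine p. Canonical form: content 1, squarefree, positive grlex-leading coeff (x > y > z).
x^2 - y^2 - 3*z

(a) deg p = 2. A hyperbolic paraboloid; a quadric.
(b) Symmetries: the x ↦ −x reflection is a symmetry, so x appears only in even powers; the y ↦ −y reflection is a symmetry, so y appears only in even powers.
(c) From the axis intercepts and sections: one y-axis crossing is at y = 0; it crosses the z-axis at the gridline z = 0; one x-axis crossing is at x = 0.
(d) Matching integer coefficients to the picture gives p.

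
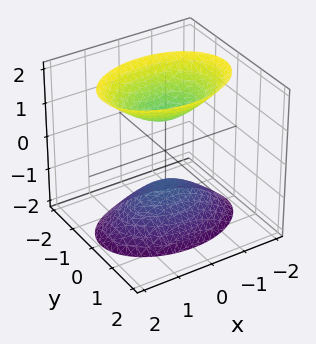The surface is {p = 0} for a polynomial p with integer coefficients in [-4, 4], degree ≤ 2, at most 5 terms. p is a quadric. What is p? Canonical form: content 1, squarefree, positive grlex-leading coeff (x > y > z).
x^2 + 2*y^2 - z^2 + 1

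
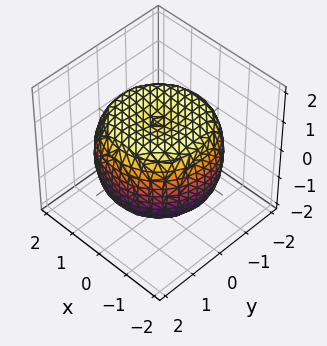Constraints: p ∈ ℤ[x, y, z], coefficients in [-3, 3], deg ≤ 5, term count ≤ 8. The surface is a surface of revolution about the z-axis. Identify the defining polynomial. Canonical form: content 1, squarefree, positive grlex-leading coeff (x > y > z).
1. The degree is 4 — the shape is more complex than any degree-3 surface.
2. By symmetry, the z-axis is an axis of rotation, so x and y enter only as x² + y².
3. Checking where it meets the axes: a circular section at z = 0 has radius between 1 and 2; among the integer gridlines, it crosses the z-axis at z ∈ {-1, 1}.
4. Putting this together gives p.

x^4 + 2*x^2*y^2 + y^4 - 2*x^2 - 2*y^2 + 2*z^2 - 2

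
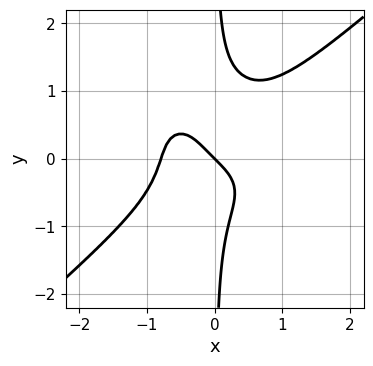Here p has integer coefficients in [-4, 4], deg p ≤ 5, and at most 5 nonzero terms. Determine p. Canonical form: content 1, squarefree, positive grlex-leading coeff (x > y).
2*x^4 - 3*x*y^3 + x*y^2 + x + y

(a) deg p = 4. The shape is more complex than any degree-3 curve.
(b) Checking where it meets the axes: it meets the y-axis at y = 0 (among the integer gridlines); it crosses the x-axis at the gridline x = 0.
(c) Putting this together gives p.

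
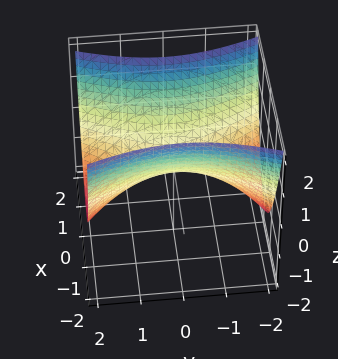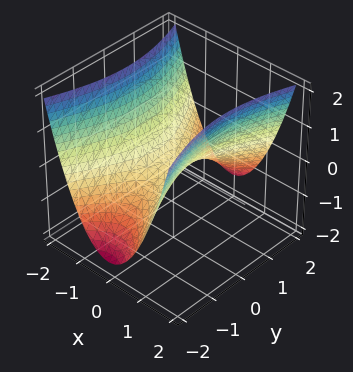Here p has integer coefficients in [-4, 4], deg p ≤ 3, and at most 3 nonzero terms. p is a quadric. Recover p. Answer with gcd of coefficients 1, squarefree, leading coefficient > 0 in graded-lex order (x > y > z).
3*x^2 - y^2 - 3*z

First, the degree is 2 — a hyperbolic paraboloid; a quadric.
Then, symmetries: the x ↦ −x reflection is a symmetry, so x appears only in even powers; the y ↦ −y reflection is a symmetry, so y appears only in even powers.
Next, from the axis intercepts and sections: it crosses the z-axis at the gridline z = 0; it crosses the x-axis at the gridline x = 0; it crosses the y-axis at the gridline y = 0.
Finally, putting this together gives p.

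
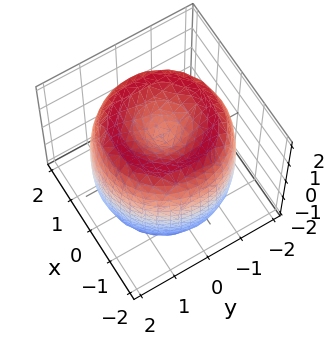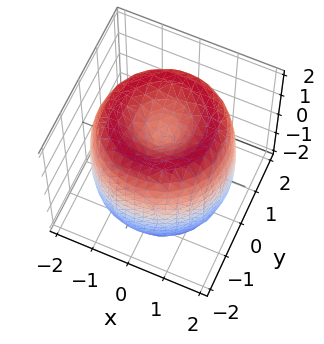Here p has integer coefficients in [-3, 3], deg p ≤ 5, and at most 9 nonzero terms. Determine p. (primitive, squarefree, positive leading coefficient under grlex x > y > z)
x^4 + 2*x^2*y^2 + y^4 - 3*x^2 - 3*y^2 + z^2 - 1

1. Degree: a generic line meets the surface in up to 4 points, so deg p = 4.
2. By symmetry, every cross-section ⟂ z is a circle, so x, y appear only via x² + y².
3. From the axis intercepts and sections: among the integer gridlines, it crosses the z-axis at z ∈ {-1, 1}; a circular section at z = -1 has radius between 1 and 2.
4. Solving for integer coefficients yields p as stated.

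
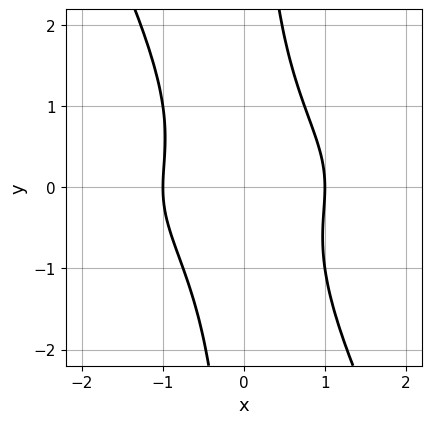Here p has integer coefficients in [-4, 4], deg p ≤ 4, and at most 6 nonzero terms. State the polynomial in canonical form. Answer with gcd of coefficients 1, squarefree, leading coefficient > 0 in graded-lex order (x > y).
(a) Degree: no degree-3 curve has this shape, so deg p = 4.
(b) Observable constraints: the x-axis gridline crossings are at x ∈ {-1, 1}; the curve avoids every integer y-axis point in the box.
(c) Putting this together gives p.

2*x^2*y^2 + x*y^3 + 2*x^2 - y^2 - 2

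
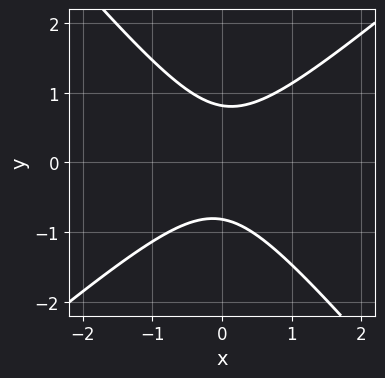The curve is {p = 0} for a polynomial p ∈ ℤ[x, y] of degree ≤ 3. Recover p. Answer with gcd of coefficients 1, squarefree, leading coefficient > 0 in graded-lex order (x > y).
3*x^2 - x*y - 3*y^2 + 2

1. deg p = 2. The shape is more complex than any degree-1 curve.
2. Against the integer gridlines: it misses every integer gridline on the x-axis.
3. These observations pin down the coefficients.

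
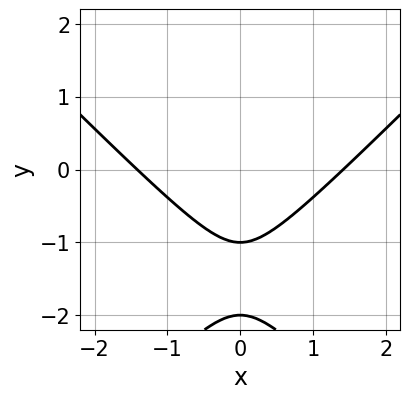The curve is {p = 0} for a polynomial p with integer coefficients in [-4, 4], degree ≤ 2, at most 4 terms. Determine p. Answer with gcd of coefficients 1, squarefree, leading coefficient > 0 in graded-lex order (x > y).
(a) The degree is 2 — a generic line meets the curve in up to 2 points.
(b) Symmetries: it's symmetric under x → −x, forcing even powers of x.
(c) Against the integer gridlines: among the integer gridlines, it crosses the y-axis at y ∈ {-2, -1}.
(d) Putting this together gives p.

x^2 - y^2 - 3*y - 2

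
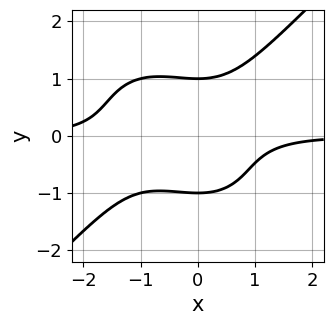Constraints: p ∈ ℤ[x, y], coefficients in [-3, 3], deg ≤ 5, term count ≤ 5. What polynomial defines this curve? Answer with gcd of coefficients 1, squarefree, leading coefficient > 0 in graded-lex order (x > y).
x^3*y - y^4 + x^2*y + 1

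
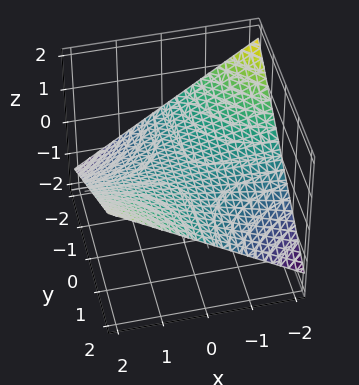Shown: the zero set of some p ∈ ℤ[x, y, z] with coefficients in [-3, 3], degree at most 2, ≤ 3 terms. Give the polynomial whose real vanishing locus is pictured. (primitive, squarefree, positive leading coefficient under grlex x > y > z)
First, the degree is 2 — a saddle surface; a quadric.
Then, observable constraints: the visible x-axis segment lies entirely on the surface; every point of the y-axis in the box is on the surface; it crosses the z-axis at the gridline z = 0.
Finally, matching integer coefficients to the picture gives p.

x*y - 3*z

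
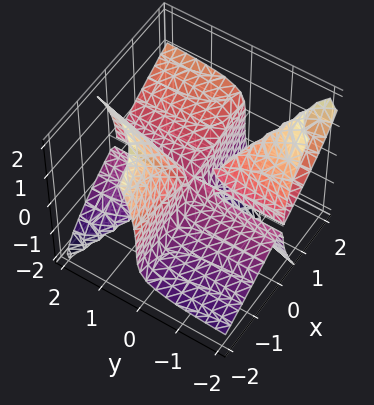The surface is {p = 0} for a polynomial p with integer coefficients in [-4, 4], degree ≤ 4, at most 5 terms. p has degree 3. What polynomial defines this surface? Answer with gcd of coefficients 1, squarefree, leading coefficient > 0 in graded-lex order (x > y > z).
2*x^2*y - 3*x*y*z - z^3

1. I count 2 distinct pieces. Treating them together as one polynomial.
2. Degree: no degree-2 surface has this shape, so deg p = 3.
3. Reading off the gridlines: every point of the x-axis in the box is on the surface; the visible y-axis segment lies entirely on the surface.
4. Solving for integer coefficients yields p as stated.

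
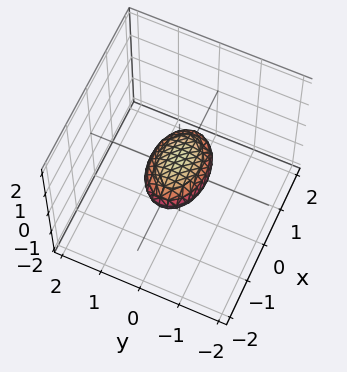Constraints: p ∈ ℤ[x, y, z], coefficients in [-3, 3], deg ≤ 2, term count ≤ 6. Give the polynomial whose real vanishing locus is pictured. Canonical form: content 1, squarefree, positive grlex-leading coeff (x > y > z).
1. Degree: bounded and convex; a quadric, so deg p = 2.
2. Symmetries: it's symmetric under y → −y, forcing even powers of y; it's symmetric under x → −x, forcing even powers of x; it's symmetric under z → −z, forcing even powers of z.
3. From the visible intercepts: among the integer gridlines, it crosses the x-axis at x ∈ {-1, 1}.
4. Fitting integer coefficients to these (and the overall shape) gives p.

x^2 + 2*y^2 + 3*z^2 - 1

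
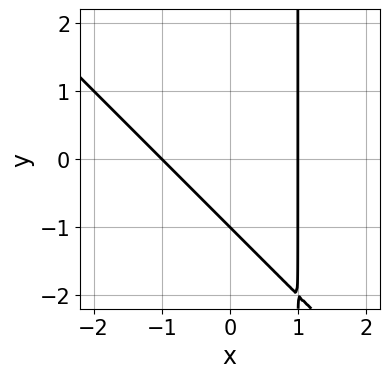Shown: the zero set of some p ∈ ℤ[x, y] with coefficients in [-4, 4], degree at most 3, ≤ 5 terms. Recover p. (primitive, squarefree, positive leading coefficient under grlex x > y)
deg p = 2.
Reading off the gridlines: the x-axis gridline crossings are at x ∈ {-1, 1}; it meets the y-axis at y = -1 (among the integer gridlines).
Matching integer coefficients to the picture gives p.

x^2 + x*y - y - 1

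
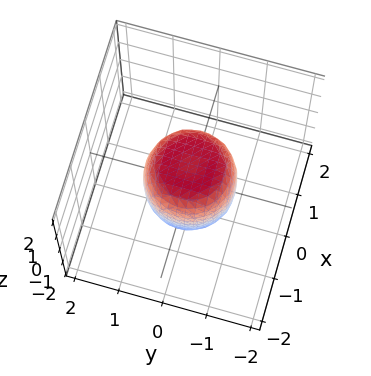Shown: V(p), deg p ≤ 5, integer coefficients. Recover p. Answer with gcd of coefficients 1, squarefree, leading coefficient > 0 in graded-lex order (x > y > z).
2*x^4 + 4*x^2*y^2 + 2*y^4 - x^2 - y^2 + z^2 - 1

(a) Degree: the shape is more complex than any degree-3 surface, so deg p = 4.
(b) Symmetries: rotational symmetry about the z-axis ⇒ p depends on x, y only through x² + y².
(c) Observable constraints: among the integer gridlines, it crosses the x-axis at x ∈ {-1, 1}; the z-axis gridline crossings are at z ∈ {-1, 1}.
(d) Putting this together gives p. Check: (0, -1, 0) on the y-axis lies on the surface, and p(0, -1, 0) = 0. ✓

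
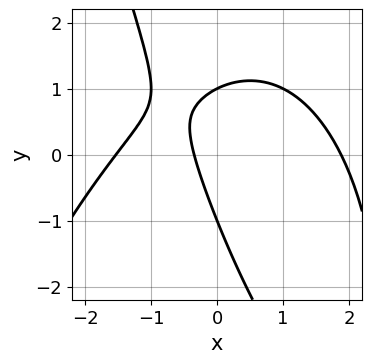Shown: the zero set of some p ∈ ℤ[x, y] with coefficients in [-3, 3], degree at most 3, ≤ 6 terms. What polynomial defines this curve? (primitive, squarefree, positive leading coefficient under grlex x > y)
Degree: a generic line meets the curve in up to 3 points, so deg p = 3.
Against the integer gridlines: the y-axis gridline crossings are at y ∈ {-1, 1}.
Fitting integer coefficients to these (and the overall shape) gives p.

x^3 + 2*x*y + y^2 - 3*x - 1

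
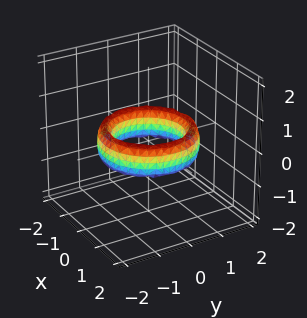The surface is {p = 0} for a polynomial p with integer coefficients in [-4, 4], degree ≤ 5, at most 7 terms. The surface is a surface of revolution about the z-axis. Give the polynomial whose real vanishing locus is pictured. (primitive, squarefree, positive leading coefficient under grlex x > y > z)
x^4 + 2*x^2*y^2 + y^4 - 3*x^2 - 3*y^2 + z^2 + 2

(a) The degree is 4 — no degree-3 surface has this shape.
(b) Symmetries: rotational symmetry about the z-axis ⇒ p depends on x, y only through x² + y².
(c) From the visible intercepts: no z-intercept at any integer in the box; among the integer gridlines, it crosses the x-axis at x ∈ {-1, 1}; among the integer gridlines, it crosses the y-axis at y ∈ {-1, 1}.
(d) Assembling these constraints gives the stated polynomial.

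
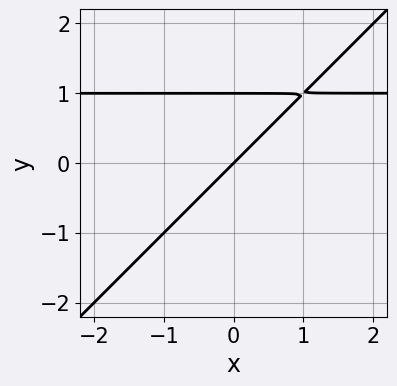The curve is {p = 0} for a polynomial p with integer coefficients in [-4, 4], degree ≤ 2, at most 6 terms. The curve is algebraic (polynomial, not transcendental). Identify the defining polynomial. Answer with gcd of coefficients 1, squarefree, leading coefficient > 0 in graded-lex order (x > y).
x*y - y^2 - x + y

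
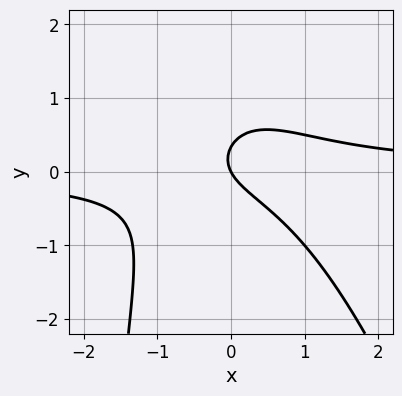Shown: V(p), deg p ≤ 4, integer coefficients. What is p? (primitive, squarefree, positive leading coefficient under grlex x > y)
First, degree: the shape is more complex than any degree-2 curve, so deg p = 3.
Next, reading off the gridlines: one y-axis crossing is at y = 0; it meets the x-axis at x = 0 (among the integer gridlines).
Finally, matching integer coefficients to the picture gives p.

3*x^2*y + x*y^2 + 3*y^2 - 2*x - y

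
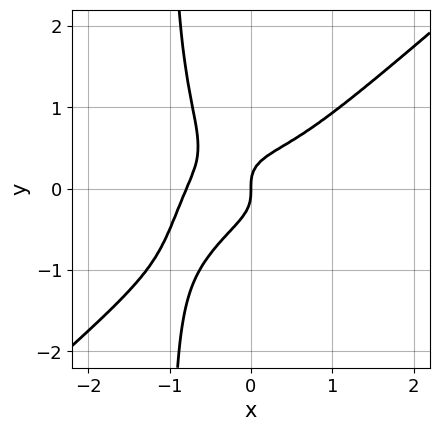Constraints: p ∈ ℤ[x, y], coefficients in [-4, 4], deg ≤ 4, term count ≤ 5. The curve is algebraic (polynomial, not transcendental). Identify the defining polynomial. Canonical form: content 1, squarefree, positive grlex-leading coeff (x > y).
2*x^4 - 3*x*y^3 + 2*x^2*y - 3*y^3 + x

First, degree: no degree-3 curve has this shape, so deg p = 4.
Next, from the axis intercepts and sections: it meets the y-axis at y = 0 (among the integer gridlines); it meets the x-axis at x = 0 (among the integer gridlines).
Finally, putting this together gives p.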